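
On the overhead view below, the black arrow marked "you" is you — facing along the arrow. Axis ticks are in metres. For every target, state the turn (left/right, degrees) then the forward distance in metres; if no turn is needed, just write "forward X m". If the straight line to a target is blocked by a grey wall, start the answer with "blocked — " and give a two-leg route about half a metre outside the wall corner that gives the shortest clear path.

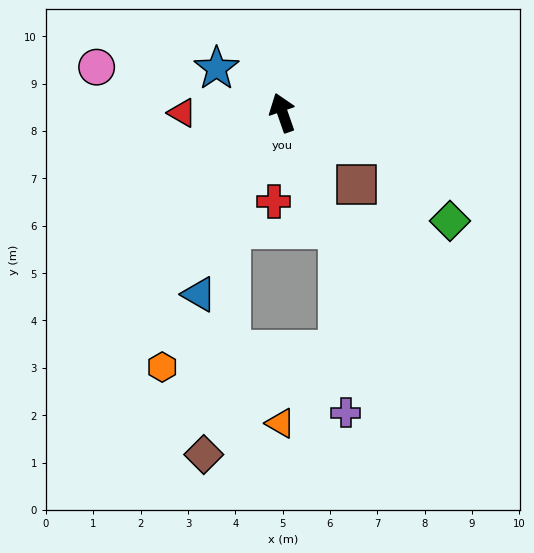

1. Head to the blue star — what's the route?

turn left 37°, forward 1.7 m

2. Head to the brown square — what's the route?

turn right 153°, forward 2.2 m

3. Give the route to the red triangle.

turn left 71°, forward 2.1 m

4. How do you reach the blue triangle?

turn left 136°, forward 4.2 m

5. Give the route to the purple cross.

blocked — turn right 173°, forward 2.7 m, then turn right 24°, forward 3.9 m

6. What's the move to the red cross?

turn left 155°, forward 1.9 m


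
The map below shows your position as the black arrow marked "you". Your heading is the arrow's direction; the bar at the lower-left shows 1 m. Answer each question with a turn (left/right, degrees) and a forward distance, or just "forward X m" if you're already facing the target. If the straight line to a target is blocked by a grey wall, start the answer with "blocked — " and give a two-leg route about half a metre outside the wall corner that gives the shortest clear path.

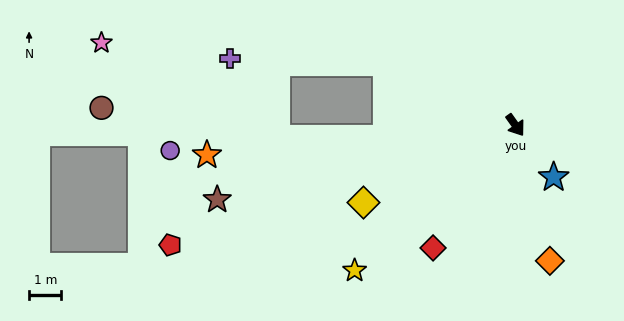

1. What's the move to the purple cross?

blocked — turn right 151°, forward 4.4 m, then turn left 24°, forward 4.8 m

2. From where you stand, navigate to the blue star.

forward 2.0 m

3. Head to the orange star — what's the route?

turn right 120°, forward 9.6 m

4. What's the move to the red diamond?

turn right 69°, forward 4.6 m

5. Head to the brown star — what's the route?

turn right 111°, forward 9.5 m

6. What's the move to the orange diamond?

turn right 21°, forward 4.3 m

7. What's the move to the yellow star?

turn right 83°, forward 6.7 m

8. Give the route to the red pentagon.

turn right 106°, forward 11.3 m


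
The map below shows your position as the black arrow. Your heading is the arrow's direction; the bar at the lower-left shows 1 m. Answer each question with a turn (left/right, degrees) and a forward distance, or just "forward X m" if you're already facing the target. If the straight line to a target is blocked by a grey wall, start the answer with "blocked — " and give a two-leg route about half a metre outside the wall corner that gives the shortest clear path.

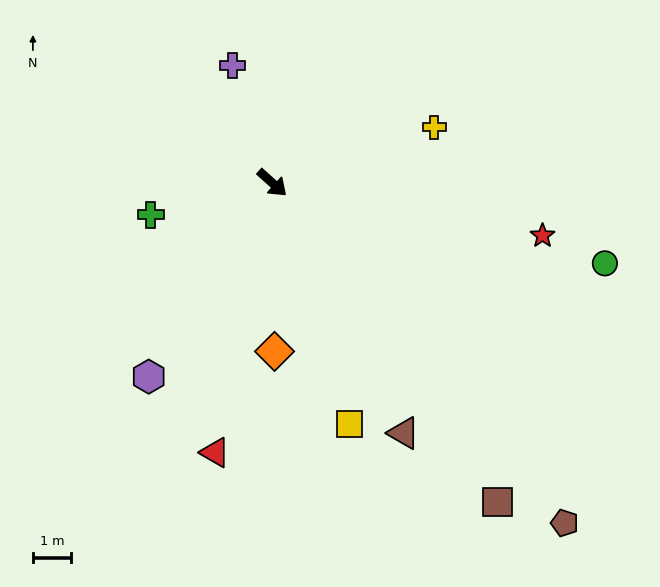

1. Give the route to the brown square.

turn right 13°, forward 10.3 m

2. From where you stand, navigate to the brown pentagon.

turn right 7°, forward 11.9 m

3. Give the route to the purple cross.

turn left 151°, forward 3.3 m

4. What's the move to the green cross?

turn right 123°, forward 3.3 m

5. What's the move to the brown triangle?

turn right 20°, forward 7.5 m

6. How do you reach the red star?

turn left 31°, forward 7.3 m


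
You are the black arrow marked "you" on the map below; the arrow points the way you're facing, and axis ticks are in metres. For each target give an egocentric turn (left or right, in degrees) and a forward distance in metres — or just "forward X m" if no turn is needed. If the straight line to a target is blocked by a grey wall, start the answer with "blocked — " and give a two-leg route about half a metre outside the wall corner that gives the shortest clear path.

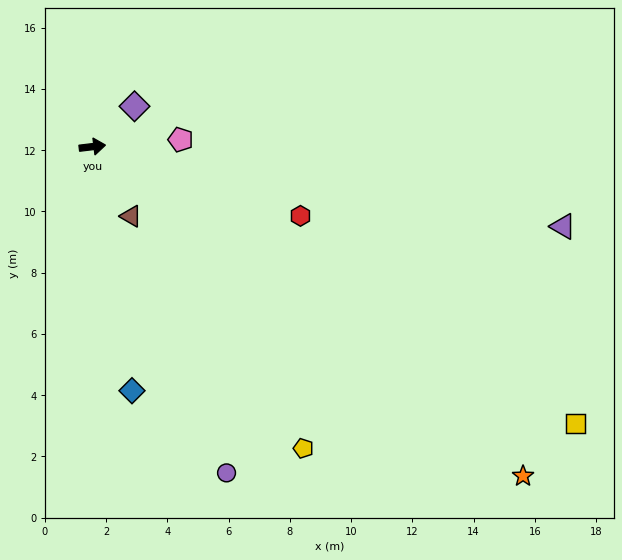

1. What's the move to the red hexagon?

turn right 25°, forward 7.2 m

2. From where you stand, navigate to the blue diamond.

turn right 88°, forward 8.1 m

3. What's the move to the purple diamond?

turn left 37°, forward 1.9 m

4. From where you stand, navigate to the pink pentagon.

turn right 2°, forward 2.9 m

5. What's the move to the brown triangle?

turn right 68°, forward 2.6 m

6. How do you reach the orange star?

turn right 44°, forward 17.7 m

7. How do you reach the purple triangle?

turn right 16°, forward 15.6 m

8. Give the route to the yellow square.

turn right 37°, forward 18.2 m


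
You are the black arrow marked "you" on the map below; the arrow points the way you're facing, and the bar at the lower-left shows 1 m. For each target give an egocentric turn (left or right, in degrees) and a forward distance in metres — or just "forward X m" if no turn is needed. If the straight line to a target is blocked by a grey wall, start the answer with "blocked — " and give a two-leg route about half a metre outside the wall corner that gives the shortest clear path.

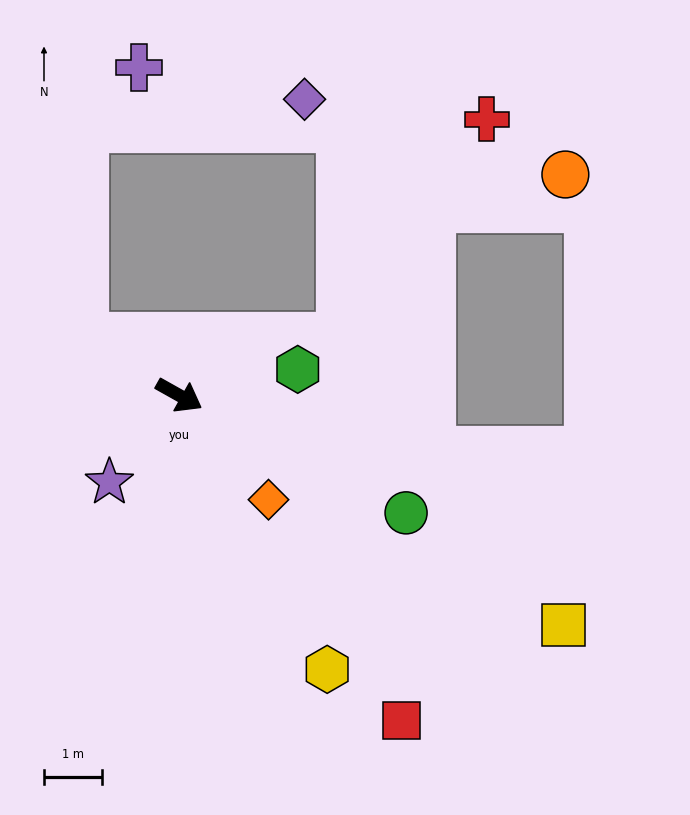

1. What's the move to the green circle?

forward 4.4 m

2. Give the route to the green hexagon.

turn left 42°, forward 2.1 m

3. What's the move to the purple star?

turn right 99°, forward 1.9 m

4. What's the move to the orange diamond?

turn right 20°, forward 2.4 m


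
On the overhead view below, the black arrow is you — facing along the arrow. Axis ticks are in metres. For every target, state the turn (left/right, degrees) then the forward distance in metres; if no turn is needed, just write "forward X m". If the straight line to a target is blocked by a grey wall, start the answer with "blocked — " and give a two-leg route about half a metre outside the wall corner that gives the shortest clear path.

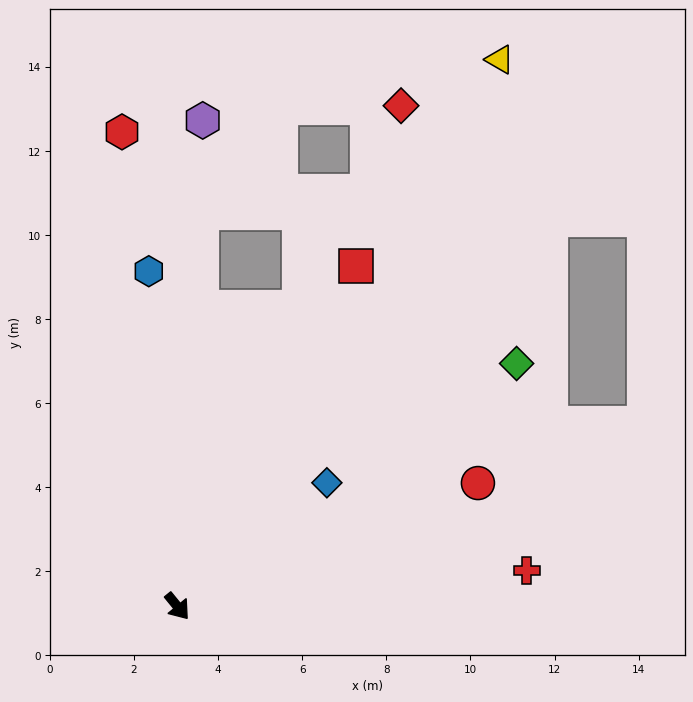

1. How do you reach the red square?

turn left 113°, forward 9.1 m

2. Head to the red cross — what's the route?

turn left 57°, forward 8.4 m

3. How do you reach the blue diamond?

turn left 90°, forward 4.6 m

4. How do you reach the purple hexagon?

turn left 138°, forward 11.6 m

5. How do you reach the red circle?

turn left 73°, forward 7.7 m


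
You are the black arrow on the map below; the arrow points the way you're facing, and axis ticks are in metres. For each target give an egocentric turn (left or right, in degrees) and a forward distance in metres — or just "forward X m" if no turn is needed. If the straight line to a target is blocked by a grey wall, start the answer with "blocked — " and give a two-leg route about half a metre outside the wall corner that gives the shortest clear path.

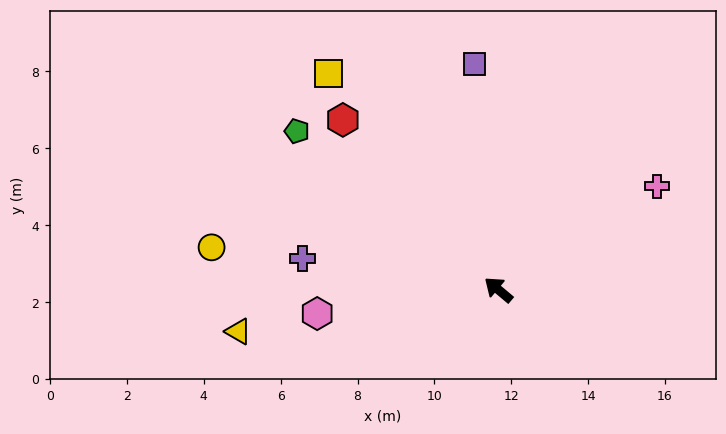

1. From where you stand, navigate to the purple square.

turn right 44°, forward 5.9 m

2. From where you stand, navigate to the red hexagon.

turn right 8°, forward 6.0 m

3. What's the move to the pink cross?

turn right 107°, forward 4.9 m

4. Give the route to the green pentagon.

forward 6.7 m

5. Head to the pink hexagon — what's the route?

turn left 48°, forward 4.8 m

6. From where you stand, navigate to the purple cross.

turn left 31°, forward 5.2 m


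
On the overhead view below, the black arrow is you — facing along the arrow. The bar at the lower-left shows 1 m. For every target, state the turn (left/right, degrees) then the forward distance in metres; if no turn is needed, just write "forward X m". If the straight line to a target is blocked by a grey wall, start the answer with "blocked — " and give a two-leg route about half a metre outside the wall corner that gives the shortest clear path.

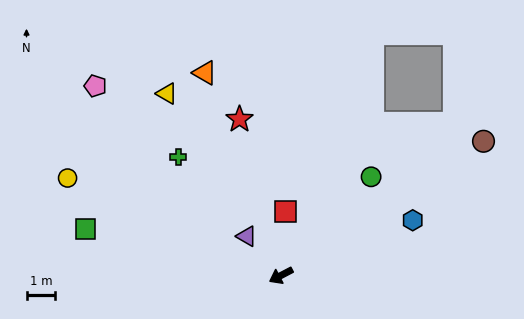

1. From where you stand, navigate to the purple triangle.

turn right 76°, forward 1.8 m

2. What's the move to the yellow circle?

turn right 52°, forward 8.2 m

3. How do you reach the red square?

turn right 122°, forward 2.2 m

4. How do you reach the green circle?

turn right 160°, forward 4.7 m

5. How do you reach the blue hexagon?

turn left 175°, forward 5.0 m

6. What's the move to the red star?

turn right 103°, forward 5.6 m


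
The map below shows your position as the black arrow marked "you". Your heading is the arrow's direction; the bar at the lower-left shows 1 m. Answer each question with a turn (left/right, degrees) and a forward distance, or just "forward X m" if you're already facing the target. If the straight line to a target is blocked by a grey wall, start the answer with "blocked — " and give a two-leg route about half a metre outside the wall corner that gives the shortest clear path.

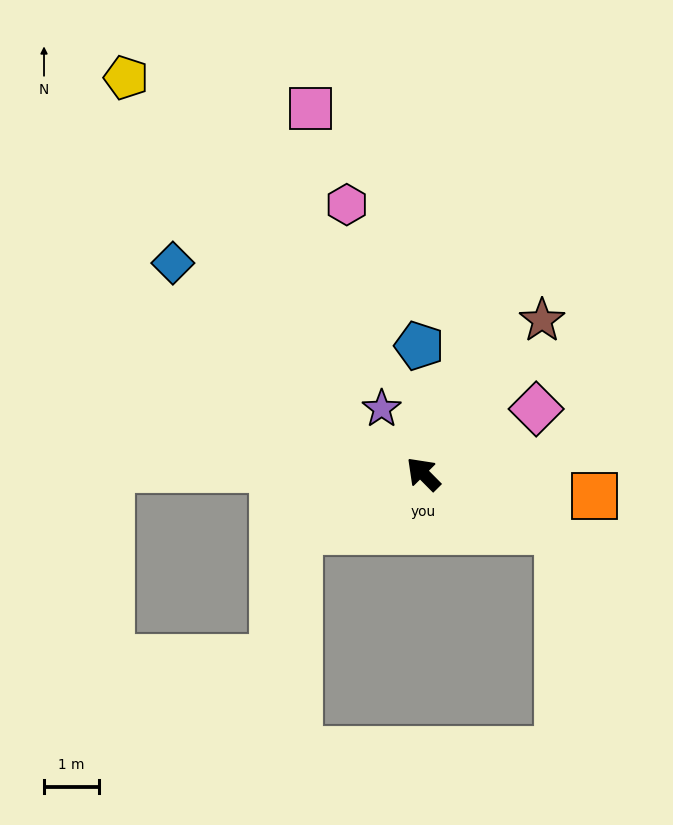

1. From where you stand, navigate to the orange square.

turn right 142°, forward 3.1 m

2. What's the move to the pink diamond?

turn right 105°, forward 2.4 m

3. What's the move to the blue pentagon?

turn right 43°, forward 2.3 m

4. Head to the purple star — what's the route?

turn right 12°, forward 1.4 m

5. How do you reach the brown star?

turn right 83°, forward 3.5 m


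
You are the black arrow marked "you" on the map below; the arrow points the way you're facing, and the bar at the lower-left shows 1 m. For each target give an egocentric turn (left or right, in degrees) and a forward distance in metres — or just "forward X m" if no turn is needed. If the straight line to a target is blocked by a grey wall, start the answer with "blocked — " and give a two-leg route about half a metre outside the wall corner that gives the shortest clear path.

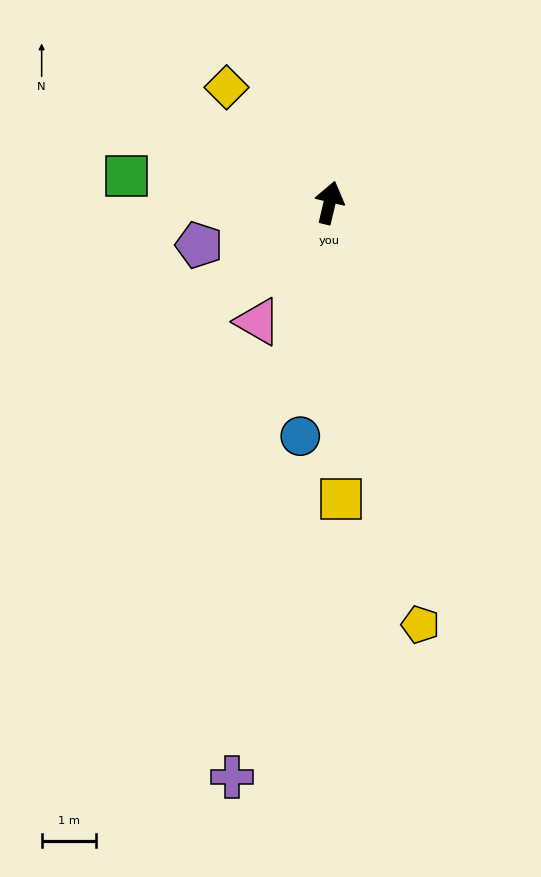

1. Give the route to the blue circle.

turn right 174°, forward 4.3 m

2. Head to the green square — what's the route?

turn left 96°, forward 3.8 m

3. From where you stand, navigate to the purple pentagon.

turn left 121°, forward 2.5 m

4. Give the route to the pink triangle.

turn left 162°, forward 2.6 m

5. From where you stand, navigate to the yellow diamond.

turn left 55°, forward 2.9 m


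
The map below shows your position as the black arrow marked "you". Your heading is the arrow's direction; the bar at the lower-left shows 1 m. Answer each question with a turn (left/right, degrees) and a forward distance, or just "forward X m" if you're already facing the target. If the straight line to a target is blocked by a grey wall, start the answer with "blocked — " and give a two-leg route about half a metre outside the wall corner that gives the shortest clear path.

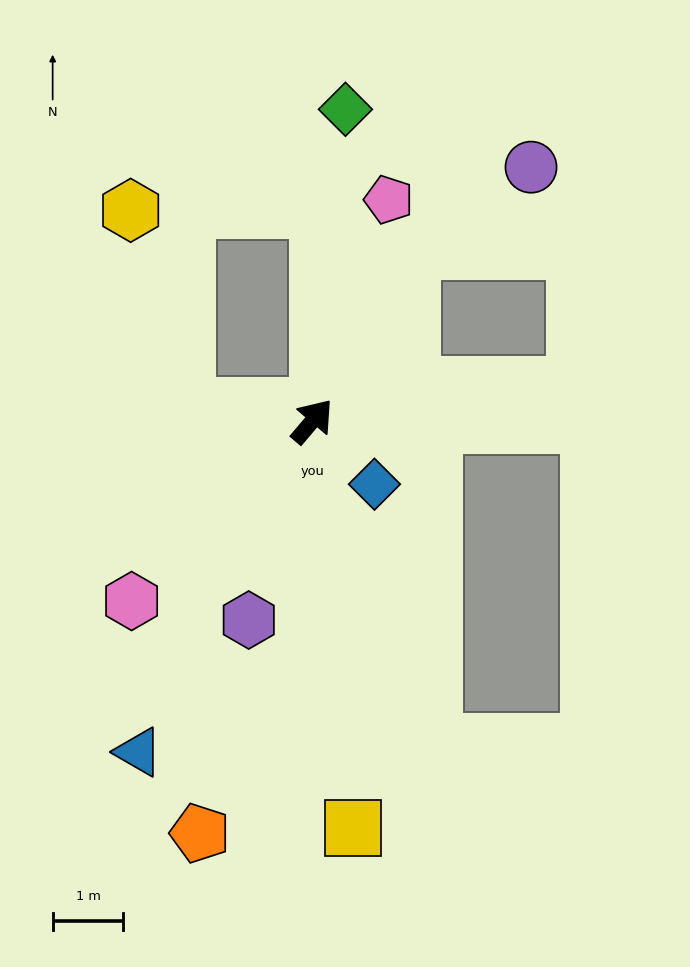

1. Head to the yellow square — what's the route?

turn right 134°, forward 5.8 m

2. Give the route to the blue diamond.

turn right 95°, forward 1.3 m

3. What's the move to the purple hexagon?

turn right 157°, forward 3.0 m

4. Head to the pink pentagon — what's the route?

turn left 21°, forward 3.3 m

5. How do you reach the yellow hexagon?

blocked — turn left 124°, forward 1.8 m, then turn right 68°, forward 2.9 m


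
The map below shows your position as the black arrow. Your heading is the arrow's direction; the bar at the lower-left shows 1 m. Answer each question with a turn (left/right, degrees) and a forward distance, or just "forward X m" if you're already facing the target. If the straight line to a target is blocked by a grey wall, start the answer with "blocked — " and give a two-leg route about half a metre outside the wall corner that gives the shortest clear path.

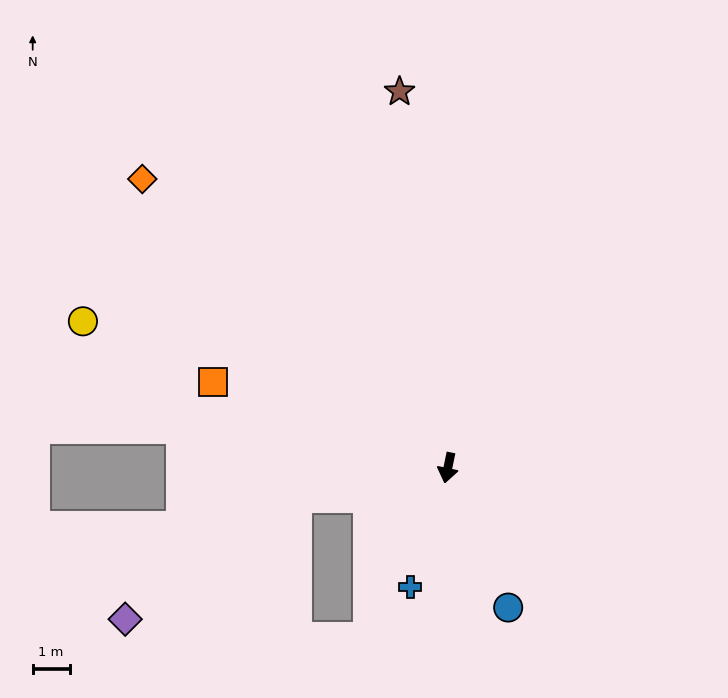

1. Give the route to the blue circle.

turn left 35°, forward 4.1 m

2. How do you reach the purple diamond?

blocked — turn right 67°, forward 4.2 m, then turn left 24°, forward 5.7 m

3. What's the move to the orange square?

turn right 98°, forward 6.8 m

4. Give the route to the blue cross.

turn right 6°, forward 3.4 m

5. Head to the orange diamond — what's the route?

turn right 122°, forward 11.4 m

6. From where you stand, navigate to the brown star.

turn right 161°, forward 10.3 m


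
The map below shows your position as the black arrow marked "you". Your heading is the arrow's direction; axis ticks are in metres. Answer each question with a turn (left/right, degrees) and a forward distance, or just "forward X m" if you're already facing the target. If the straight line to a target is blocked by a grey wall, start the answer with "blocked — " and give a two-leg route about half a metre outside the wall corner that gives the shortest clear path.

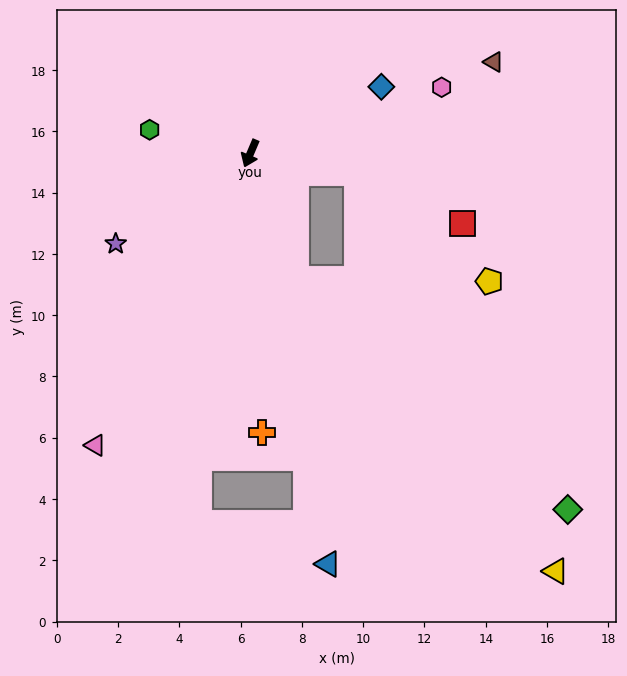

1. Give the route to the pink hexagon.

turn left 132°, forward 6.6 m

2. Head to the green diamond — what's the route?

blocked — turn left 43°, forward 4.4 m, then turn left 30°, forward 11.6 m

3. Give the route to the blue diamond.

turn left 140°, forward 4.8 m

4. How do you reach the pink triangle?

turn right 5°, forward 10.8 m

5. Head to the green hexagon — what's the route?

turn right 80°, forward 3.4 m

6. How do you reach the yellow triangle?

blocked — turn left 43°, forward 4.4 m, then turn left 22°, forward 12.8 m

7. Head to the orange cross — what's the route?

turn left 25°, forward 9.1 m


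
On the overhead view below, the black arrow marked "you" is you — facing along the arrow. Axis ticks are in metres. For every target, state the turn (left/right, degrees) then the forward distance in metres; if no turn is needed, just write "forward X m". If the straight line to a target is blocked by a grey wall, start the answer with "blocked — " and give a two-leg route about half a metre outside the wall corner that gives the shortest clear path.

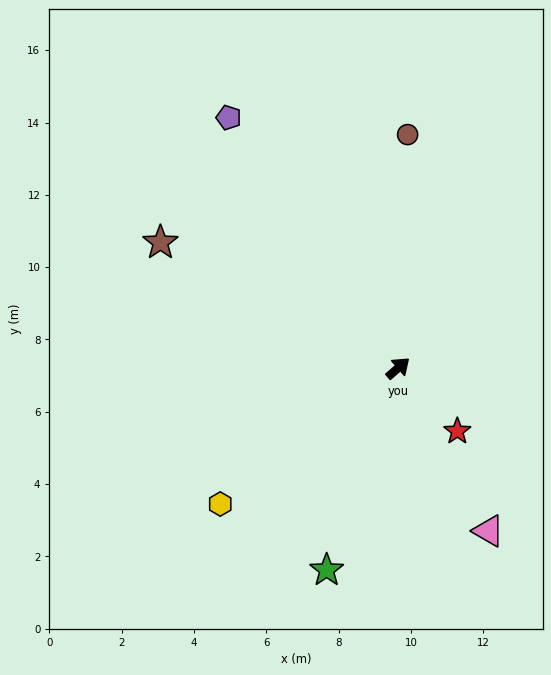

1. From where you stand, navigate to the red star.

turn right 88°, forward 2.4 m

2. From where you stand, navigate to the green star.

turn right 151°, forward 5.9 m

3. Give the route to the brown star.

turn left 111°, forward 7.4 m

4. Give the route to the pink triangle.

turn right 102°, forward 5.2 m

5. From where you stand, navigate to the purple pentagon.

turn left 83°, forward 8.4 m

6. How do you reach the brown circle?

turn left 47°, forward 6.5 m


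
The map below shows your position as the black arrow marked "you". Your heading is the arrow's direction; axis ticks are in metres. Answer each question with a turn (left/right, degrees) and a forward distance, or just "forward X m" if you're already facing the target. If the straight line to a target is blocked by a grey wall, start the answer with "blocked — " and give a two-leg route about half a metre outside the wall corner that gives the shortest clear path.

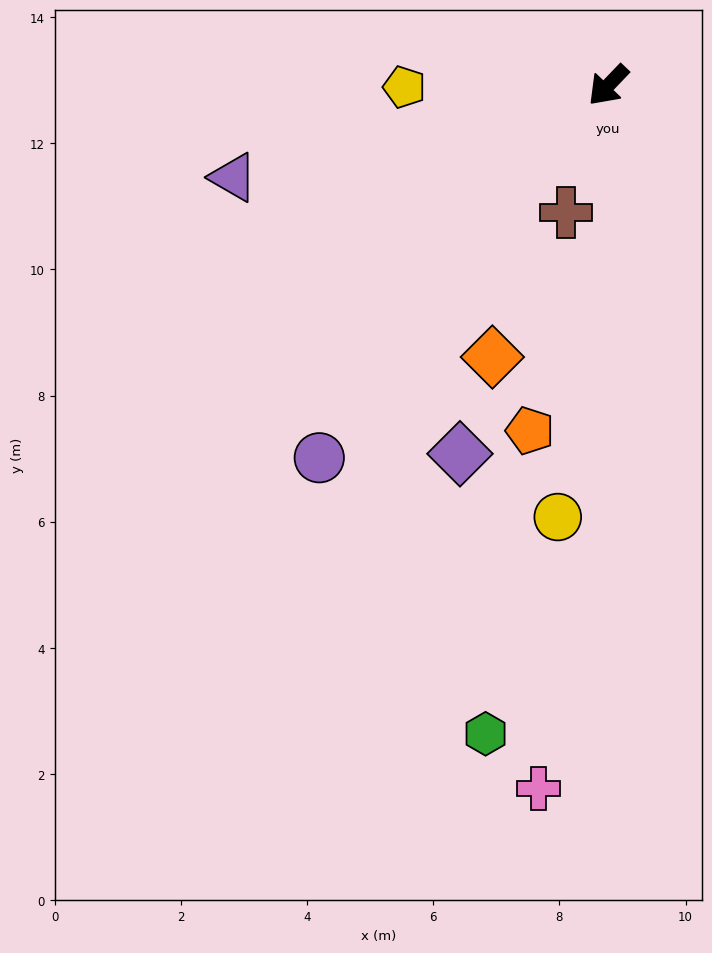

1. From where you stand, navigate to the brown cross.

turn left 25°, forward 2.1 m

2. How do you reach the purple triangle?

turn right 32°, forward 6.1 m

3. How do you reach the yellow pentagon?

turn right 46°, forward 3.2 m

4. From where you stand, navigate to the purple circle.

turn left 6°, forward 7.5 m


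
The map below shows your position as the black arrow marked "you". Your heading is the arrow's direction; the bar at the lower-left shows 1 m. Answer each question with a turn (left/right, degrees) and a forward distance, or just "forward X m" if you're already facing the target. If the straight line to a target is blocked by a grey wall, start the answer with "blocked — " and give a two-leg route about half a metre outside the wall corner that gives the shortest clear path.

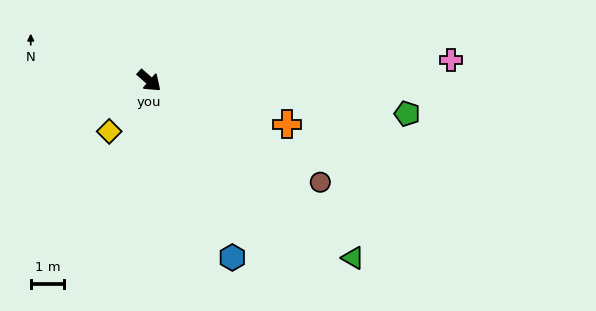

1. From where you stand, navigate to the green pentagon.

turn left 34°, forward 7.8 m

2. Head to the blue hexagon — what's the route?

turn right 24°, forward 5.8 m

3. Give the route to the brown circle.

turn left 10°, forward 5.9 m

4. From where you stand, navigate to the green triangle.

forward 8.1 m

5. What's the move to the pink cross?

turn left 45°, forward 9.0 m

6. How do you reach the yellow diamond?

turn right 87°, forward 1.9 m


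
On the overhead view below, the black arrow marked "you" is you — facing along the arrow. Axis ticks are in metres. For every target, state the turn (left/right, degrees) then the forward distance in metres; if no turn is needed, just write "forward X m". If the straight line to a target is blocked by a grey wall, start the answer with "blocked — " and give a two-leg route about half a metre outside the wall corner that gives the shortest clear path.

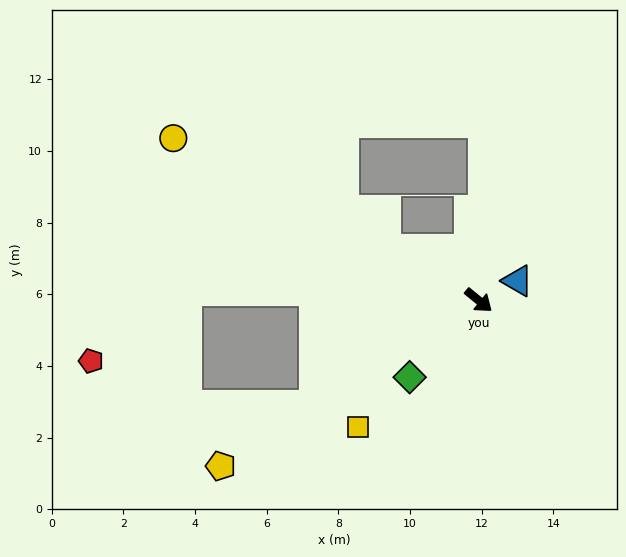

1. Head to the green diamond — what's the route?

turn right 93°, forward 2.9 m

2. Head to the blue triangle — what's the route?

turn left 66°, forward 1.2 m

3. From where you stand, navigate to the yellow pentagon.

turn right 108°, forward 8.6 m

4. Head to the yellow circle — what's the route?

turn right 169°, forward 9.6 m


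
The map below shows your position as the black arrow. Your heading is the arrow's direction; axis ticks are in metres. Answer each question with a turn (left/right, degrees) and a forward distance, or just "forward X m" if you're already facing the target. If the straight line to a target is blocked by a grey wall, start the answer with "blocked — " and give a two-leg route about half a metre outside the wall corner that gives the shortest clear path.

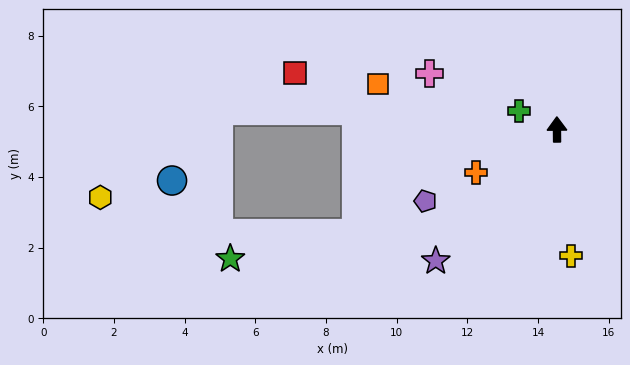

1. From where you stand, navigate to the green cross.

turn left 63°, forward 1.2 m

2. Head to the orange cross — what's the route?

turn left 117°, forward 2.6 m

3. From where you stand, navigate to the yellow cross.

turn right 174°, forward 3.6 m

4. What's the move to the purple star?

turn left 137°, forward 5.1 m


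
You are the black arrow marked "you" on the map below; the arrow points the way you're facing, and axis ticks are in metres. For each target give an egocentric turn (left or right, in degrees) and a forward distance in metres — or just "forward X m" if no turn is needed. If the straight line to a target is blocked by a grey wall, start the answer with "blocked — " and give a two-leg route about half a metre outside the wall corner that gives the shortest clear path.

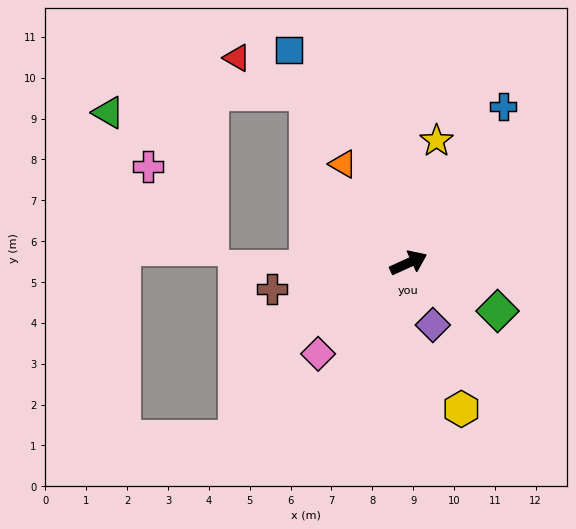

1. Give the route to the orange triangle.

turn left 99°, forward 2.9 m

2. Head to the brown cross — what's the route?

turn left 166°, forward 3.4 m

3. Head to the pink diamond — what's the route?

turn right 159°, forward 3.1 m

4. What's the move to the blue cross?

turn left 34°, forward 4.5 m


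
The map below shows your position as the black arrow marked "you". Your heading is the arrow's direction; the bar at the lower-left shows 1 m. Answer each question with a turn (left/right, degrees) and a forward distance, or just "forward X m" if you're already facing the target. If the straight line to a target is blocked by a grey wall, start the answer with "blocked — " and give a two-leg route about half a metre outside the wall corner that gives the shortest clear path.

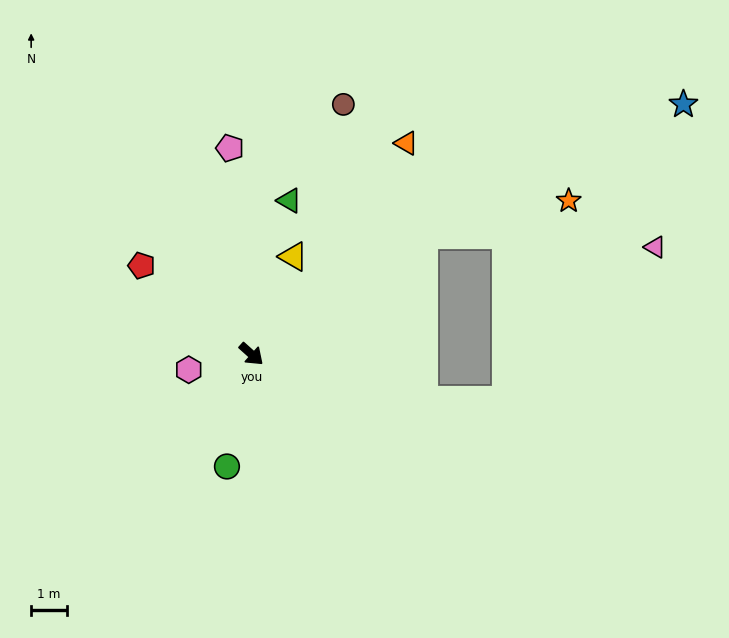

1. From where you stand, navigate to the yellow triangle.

turn left 109°, forward 3.0 m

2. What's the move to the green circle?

turn right 60°, forward 3.2 m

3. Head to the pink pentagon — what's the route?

turn left 138°, forward 5.8 m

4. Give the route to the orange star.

blocked — turn left 77°, forward 5.9 m, then turn right 22°, forward 4.2 m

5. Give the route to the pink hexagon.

turn right 124°, forward 1.8 m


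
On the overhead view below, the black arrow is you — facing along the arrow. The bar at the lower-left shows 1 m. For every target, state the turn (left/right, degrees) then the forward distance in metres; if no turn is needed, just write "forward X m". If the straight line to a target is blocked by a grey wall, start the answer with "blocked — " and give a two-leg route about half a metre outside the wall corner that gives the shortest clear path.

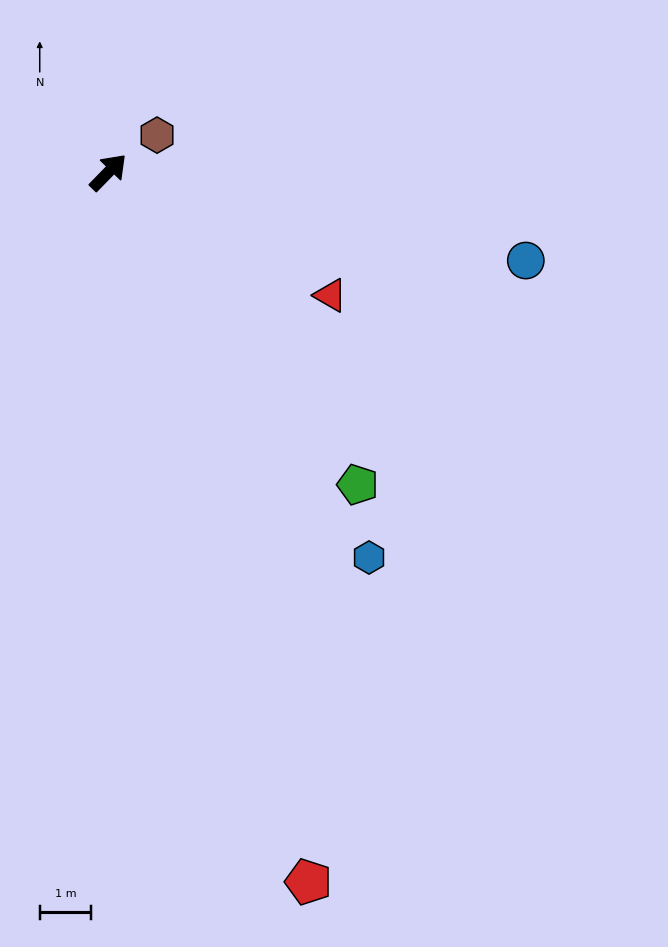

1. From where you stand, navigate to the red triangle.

turn right 75°, forward 5.0 m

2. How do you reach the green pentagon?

turn right 97°, forward 7.8 m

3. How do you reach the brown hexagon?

turn right 8°, forward 1.2 m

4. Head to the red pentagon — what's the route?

turn right 120°, forward 14.4 m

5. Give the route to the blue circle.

turn right 58°, forward 8.3 m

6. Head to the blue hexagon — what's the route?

turn right 102°, forward 9.1 m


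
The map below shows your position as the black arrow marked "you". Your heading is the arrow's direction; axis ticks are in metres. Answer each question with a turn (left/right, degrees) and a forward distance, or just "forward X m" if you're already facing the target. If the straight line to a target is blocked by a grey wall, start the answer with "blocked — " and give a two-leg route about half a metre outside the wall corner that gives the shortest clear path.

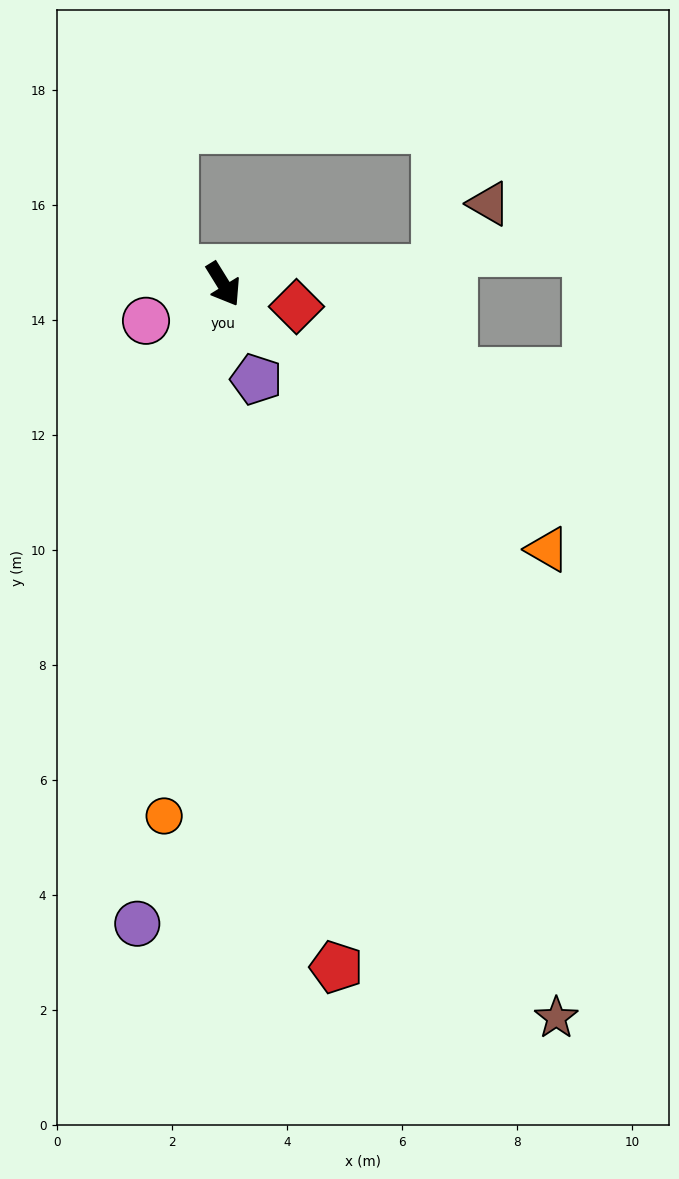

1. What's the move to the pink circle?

turn right 96°, forward 1.5 m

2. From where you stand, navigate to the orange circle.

turn right 38°, forward 9.3 m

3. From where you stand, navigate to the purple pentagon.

turn right 13°, forward 1.8 m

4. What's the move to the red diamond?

turn left 41°, forward 1.3 m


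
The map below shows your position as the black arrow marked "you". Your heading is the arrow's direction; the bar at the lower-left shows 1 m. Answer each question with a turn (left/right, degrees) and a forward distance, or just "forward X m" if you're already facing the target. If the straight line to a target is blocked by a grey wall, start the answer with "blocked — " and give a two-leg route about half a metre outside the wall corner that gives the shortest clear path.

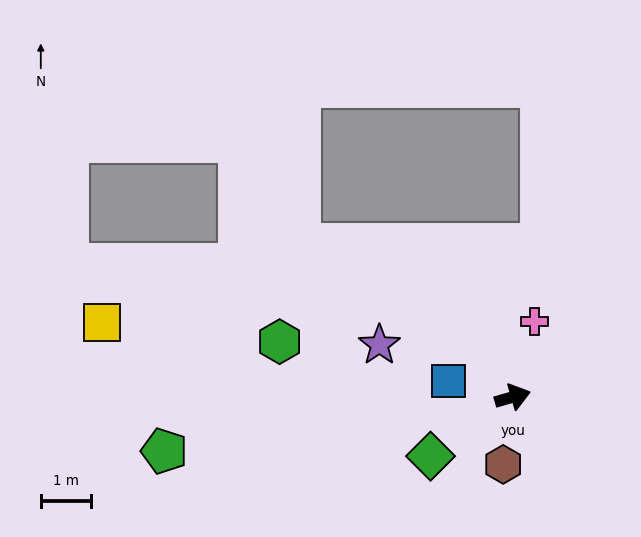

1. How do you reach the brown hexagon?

turn right 114°, forward 1.4 m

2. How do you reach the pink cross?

turn left 58°, forward 1.6 m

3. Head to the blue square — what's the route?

turn left 150°, forward 1.3 m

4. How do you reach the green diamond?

turn right 160°, forward 2.0 m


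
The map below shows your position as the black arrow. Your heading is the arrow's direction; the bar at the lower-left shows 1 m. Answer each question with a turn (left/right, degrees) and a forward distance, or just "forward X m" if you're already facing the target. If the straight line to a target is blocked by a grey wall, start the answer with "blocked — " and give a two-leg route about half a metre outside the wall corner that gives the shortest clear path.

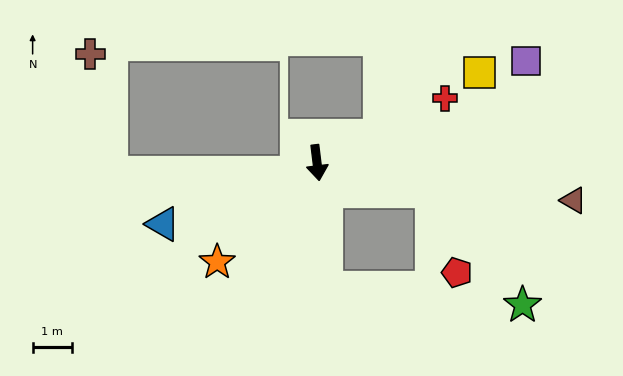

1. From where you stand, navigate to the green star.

blocked — turn left 69°, forward 3.0 m, then turn right 37°, forward 3.7 m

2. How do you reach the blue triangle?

turn right 75°, forward 4.2 m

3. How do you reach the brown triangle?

turn left 75°, forward 6.6 m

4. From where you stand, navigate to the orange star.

turn right 52°, forward 3.6 m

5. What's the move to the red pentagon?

blocked — turn left 69°, forward 3.0 m, then turn right 59°, forward 2.2 m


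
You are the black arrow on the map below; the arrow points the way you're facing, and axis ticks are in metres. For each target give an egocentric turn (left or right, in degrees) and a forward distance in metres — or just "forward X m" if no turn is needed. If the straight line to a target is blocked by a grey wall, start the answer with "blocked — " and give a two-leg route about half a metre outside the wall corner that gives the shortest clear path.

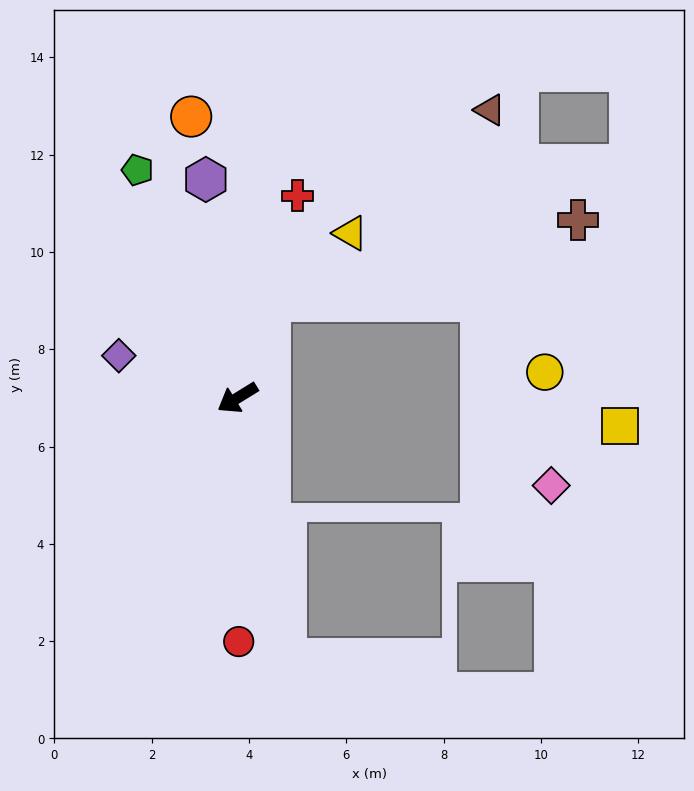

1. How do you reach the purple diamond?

turn right 51°, forward 2.6 m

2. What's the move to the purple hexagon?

turn right 113°, forward 4.5 m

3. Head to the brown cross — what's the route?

blocked — turn right 140°, forward 2.1 m, then turn right 57°, forward 6.5 m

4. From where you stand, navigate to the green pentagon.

turn right 98°, forward 5.1 m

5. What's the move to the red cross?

turn right 138°, forward 4.3 m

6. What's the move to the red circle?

turn left 59°, forward 5.0 m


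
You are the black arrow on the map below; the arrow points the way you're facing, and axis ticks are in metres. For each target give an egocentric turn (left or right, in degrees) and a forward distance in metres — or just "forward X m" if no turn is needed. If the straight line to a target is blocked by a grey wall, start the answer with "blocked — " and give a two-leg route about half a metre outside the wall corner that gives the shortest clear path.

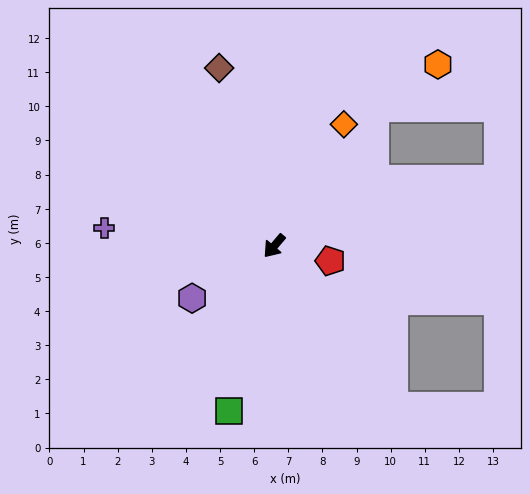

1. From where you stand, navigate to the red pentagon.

turn left 116°, forward 1.7 m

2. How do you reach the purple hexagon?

turn right 17°, forward 2.9 m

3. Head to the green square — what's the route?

turn left 25°, forward 5.0 m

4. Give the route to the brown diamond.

turn right 122°, forward 5.5 m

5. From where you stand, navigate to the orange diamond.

turn right 169°, forward 4.1 m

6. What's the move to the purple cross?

turn right 56°, forward 5.0 m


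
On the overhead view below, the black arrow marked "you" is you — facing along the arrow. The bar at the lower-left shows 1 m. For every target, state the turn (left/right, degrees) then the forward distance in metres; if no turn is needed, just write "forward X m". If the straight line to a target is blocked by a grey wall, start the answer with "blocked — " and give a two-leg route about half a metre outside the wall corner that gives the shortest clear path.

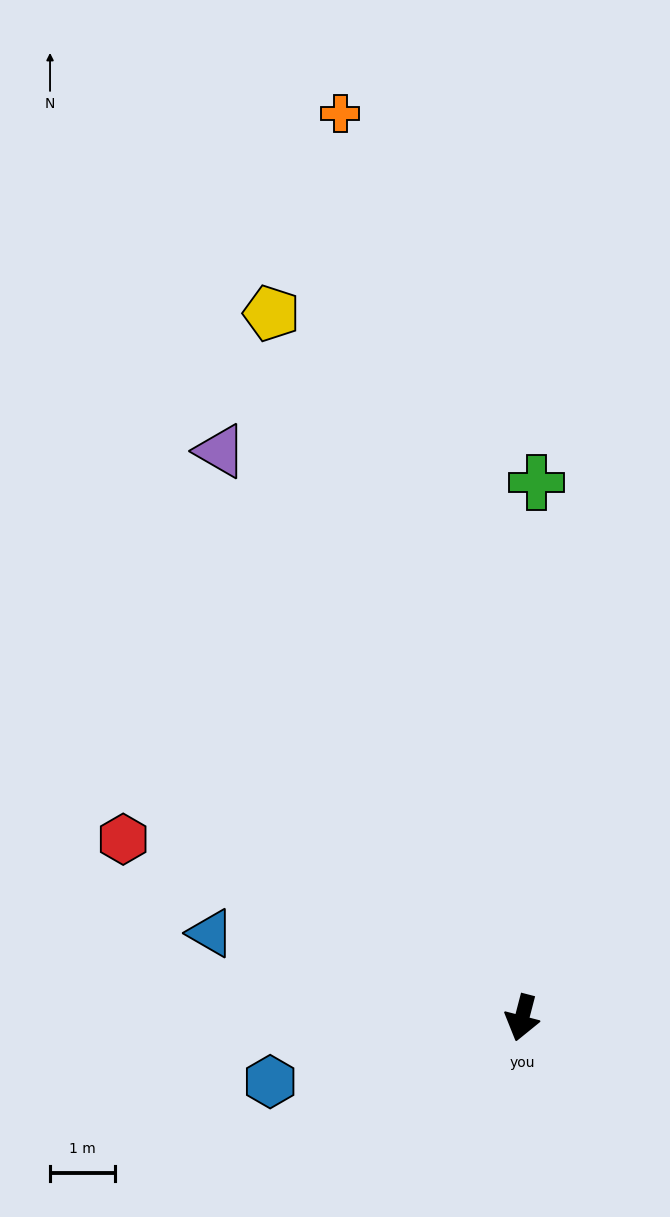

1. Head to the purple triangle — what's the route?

turn right 137°, forward 9.9 m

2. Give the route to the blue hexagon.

turn right 61°, forward 4.0 m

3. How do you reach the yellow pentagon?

turn right 146°, forward 11.5 m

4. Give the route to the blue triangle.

turn right 91°, forward 5.0 m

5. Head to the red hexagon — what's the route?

turn right 100°, forward 6.7 m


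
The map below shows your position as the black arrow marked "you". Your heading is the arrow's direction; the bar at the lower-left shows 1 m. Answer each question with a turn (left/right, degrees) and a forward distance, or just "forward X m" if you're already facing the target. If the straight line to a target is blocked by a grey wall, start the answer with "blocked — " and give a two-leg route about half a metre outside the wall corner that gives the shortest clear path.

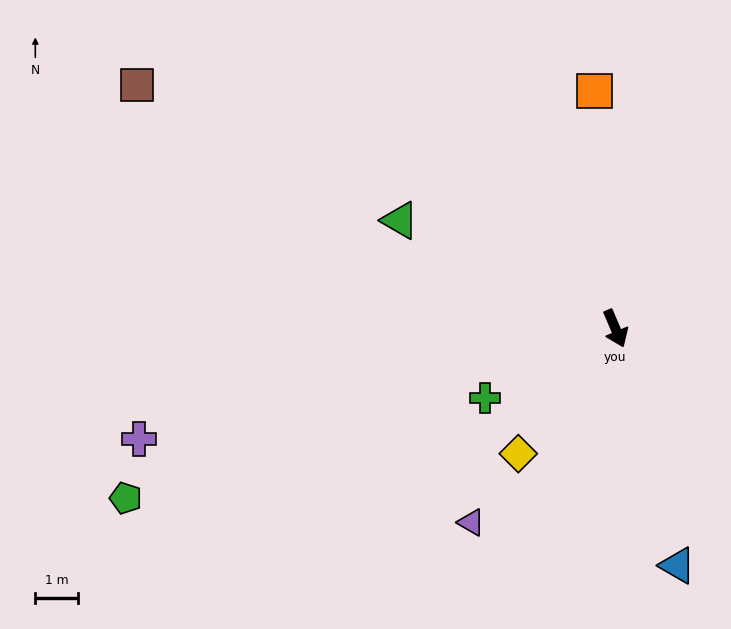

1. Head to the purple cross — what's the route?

turn right 100°, forward 11.5 m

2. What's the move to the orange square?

turn left 162°, forward 5.6 m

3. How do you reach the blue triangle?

turn right 8°, forward 5.8 m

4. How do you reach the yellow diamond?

turn right 61°, forward 3.7 m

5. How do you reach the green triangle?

turn right 140°, forward 5.7 m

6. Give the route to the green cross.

turn right 85°, forward 3.5 m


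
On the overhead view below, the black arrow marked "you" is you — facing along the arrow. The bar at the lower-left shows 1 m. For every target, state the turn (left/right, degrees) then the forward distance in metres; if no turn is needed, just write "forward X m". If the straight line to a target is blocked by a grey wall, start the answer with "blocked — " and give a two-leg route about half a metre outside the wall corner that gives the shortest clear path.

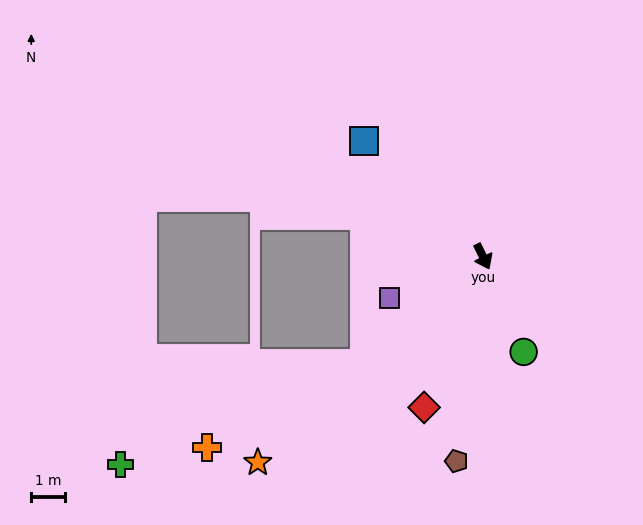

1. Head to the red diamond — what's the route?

turn right 47°, forward 4.8 m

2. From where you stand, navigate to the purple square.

turn right 92°, forward 3.0 m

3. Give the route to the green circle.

turn right 3°, forward 3.1 m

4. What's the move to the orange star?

turn right 74°, forward 9.0 m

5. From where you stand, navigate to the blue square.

turn right 160°, forward 4.9 m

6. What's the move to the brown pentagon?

turn right 34°, forward 6.1 m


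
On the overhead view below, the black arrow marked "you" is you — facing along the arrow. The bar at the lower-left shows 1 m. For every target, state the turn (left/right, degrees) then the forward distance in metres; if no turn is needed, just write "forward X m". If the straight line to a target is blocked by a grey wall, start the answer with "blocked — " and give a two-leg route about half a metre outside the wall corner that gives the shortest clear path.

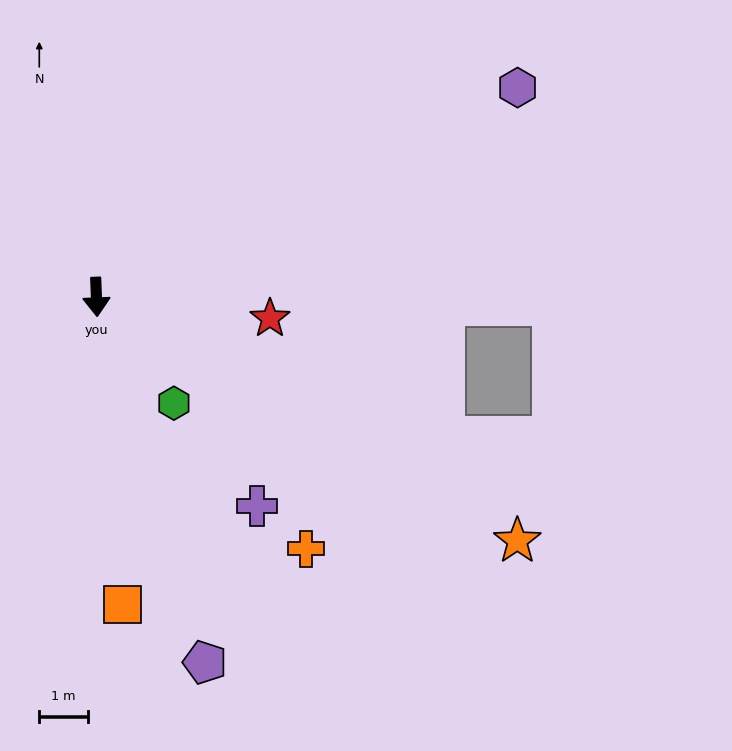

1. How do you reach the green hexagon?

turn left 34°, forward 2.7 m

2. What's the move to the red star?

turn left 81°, forward 3.6 m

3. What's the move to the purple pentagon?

turn left 14°, forward 7.9 m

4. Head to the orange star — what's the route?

turn left 58°, forward 10.0 m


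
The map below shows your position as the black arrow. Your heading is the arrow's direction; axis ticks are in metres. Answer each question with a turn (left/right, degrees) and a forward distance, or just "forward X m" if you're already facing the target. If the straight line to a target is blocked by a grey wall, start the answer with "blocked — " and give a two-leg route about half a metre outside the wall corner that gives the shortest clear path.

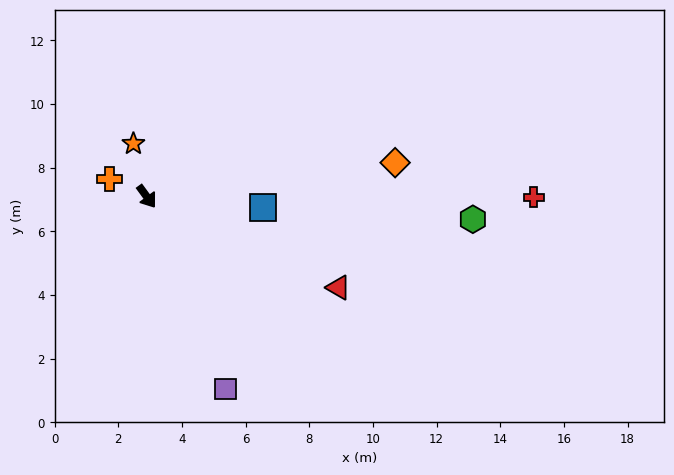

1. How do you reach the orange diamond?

turn left 62°, forward 7.9 m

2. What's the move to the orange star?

turn left 158°, forward 1.7 m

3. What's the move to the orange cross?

turn right 151°, forward 1.3 m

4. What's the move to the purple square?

turn right 14°, forward 6.5 m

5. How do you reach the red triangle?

turn left 28°, forward 6.7 m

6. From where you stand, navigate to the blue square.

turn left 48°, forward 3.7 m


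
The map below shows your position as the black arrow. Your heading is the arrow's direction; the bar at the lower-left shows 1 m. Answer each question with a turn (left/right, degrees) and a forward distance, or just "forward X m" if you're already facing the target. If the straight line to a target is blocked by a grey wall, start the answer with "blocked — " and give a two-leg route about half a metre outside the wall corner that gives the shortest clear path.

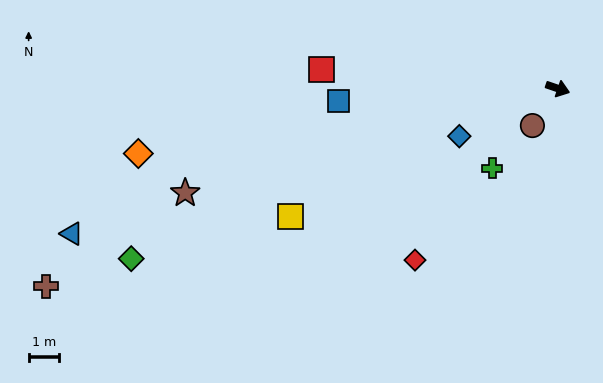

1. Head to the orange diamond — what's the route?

turn right 152°, forward 13.8 m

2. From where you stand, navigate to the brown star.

turn right 145°, forward 12.6 m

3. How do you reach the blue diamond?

turn right 135°, forward 3.5 m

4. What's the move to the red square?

turn right 166°, forward 7.7 m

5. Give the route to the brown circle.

turn right 105°, forward 1.5 m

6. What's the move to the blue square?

turn right 158°, forward 7.1 m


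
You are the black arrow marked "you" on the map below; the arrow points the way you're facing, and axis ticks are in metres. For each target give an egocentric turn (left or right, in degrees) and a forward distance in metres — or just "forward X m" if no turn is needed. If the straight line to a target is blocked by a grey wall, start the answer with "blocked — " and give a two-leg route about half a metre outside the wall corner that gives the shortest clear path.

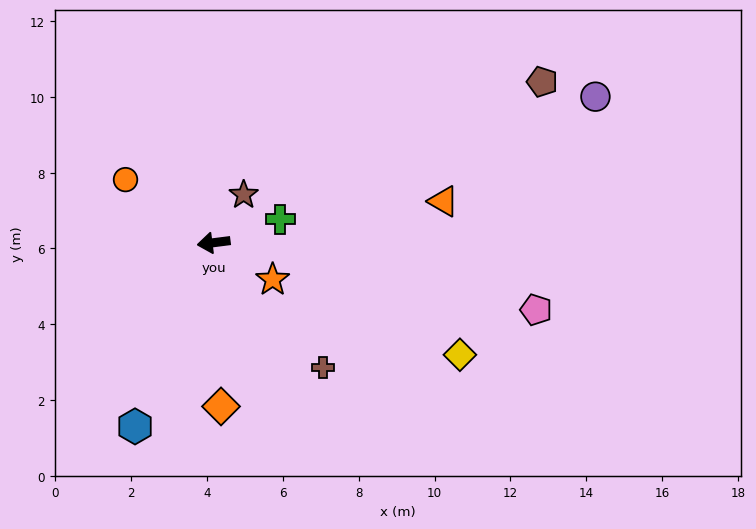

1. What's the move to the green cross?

turn right 168°, forward 1.9 m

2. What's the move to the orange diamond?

turn left 85°, forward 4.3 m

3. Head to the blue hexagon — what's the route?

turn left 60°, forward 5.3 m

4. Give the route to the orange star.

turn left 141°, forward 1.8 m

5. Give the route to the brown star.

turn right 129°, forward 1.5 m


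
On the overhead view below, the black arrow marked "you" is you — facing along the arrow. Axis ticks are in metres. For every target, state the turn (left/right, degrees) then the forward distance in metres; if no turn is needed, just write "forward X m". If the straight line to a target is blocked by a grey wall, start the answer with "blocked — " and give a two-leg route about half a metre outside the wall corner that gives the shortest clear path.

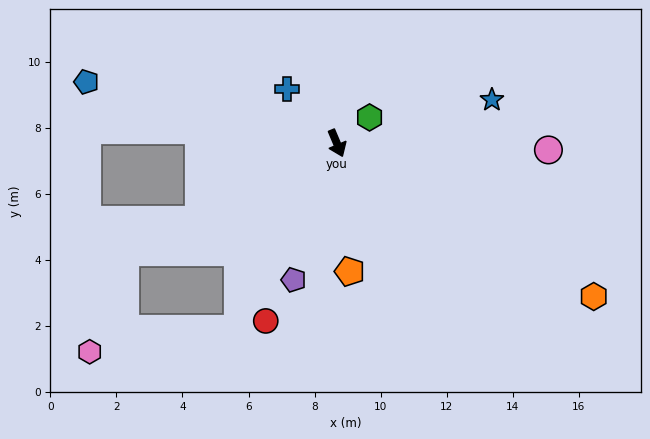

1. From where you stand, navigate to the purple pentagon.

turn right 40°, forward 4.3 m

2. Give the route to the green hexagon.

turn left 105°, forward 1.3 m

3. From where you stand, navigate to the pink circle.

turn left 65°, forward 6.4 m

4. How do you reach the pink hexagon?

blocked — turn right 51°, forward 6.4 m, then turn right 53°, forward 4.6 m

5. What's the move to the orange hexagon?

turn left 36°, forward 9.1 m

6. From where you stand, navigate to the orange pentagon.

turn right 17°, forward 3.9 m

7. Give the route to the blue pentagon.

turn right 127°, forward 7.8 m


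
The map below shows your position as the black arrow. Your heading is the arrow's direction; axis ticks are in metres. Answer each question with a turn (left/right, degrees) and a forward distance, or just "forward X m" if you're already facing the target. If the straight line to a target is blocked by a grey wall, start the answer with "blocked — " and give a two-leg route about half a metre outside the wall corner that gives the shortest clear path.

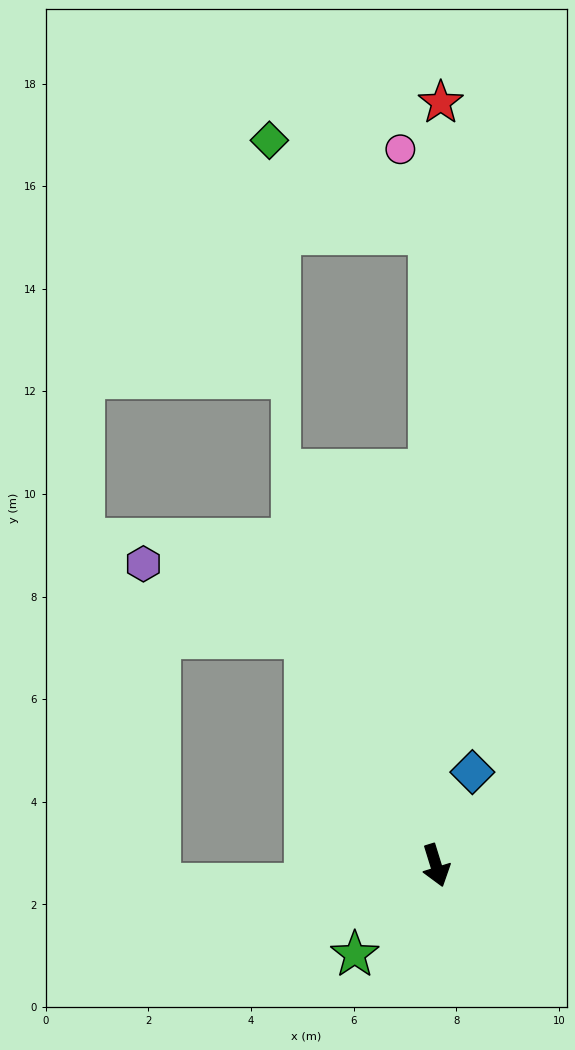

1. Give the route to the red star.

turn left 162°, forward 14.9 m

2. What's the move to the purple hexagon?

blocked — turn right 168°, forward 5.1 m, then turn left 37°, forward 3.5 m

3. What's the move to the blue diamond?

turn left 142°, forward 2.0 m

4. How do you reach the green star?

turn right 60°, forward 2.3 m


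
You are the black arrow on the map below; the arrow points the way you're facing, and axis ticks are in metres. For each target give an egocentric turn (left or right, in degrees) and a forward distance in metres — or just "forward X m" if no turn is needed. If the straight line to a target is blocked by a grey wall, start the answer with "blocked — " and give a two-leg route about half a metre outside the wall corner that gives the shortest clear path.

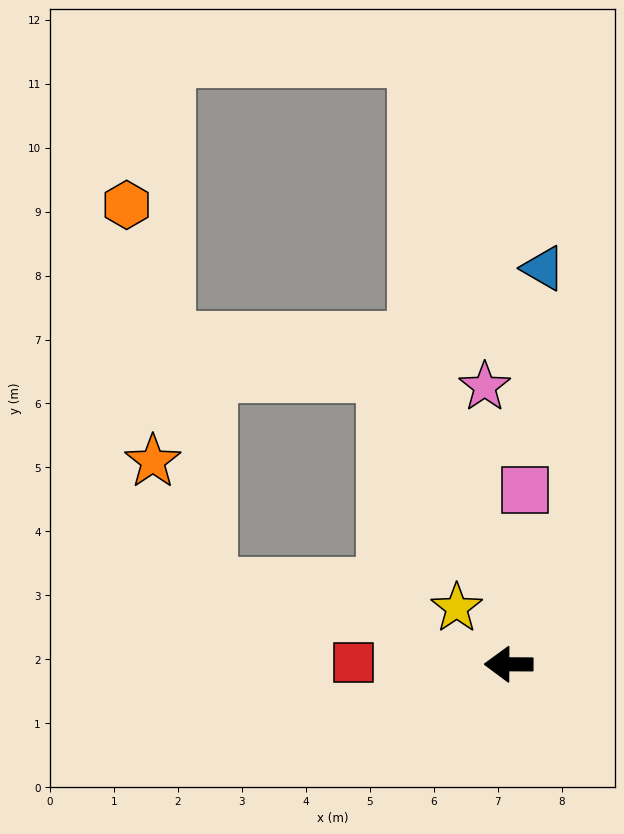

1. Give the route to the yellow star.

turn right 47°, forward 1.2 m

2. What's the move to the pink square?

turn right 95°, forward 2.7 m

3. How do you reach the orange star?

blocked — turn right 15°, forward 4.8 m, then turn right 50°, forward 2.1 m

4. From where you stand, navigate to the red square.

forward 2.4 m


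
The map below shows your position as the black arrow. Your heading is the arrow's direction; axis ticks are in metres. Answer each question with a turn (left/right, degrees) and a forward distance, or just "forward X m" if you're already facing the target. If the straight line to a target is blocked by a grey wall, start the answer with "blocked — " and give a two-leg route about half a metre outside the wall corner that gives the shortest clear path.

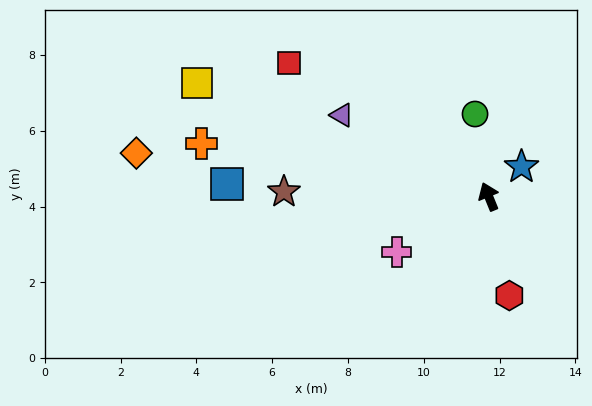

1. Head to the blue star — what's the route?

turn right 70°, forward 1.2 m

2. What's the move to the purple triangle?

turn left 39°, forward 4.4 m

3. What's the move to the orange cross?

turn left 57°, forward 7.7 m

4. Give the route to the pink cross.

turn left 99°, forward 2.8 m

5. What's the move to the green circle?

turn right 13°, forward 2.2 m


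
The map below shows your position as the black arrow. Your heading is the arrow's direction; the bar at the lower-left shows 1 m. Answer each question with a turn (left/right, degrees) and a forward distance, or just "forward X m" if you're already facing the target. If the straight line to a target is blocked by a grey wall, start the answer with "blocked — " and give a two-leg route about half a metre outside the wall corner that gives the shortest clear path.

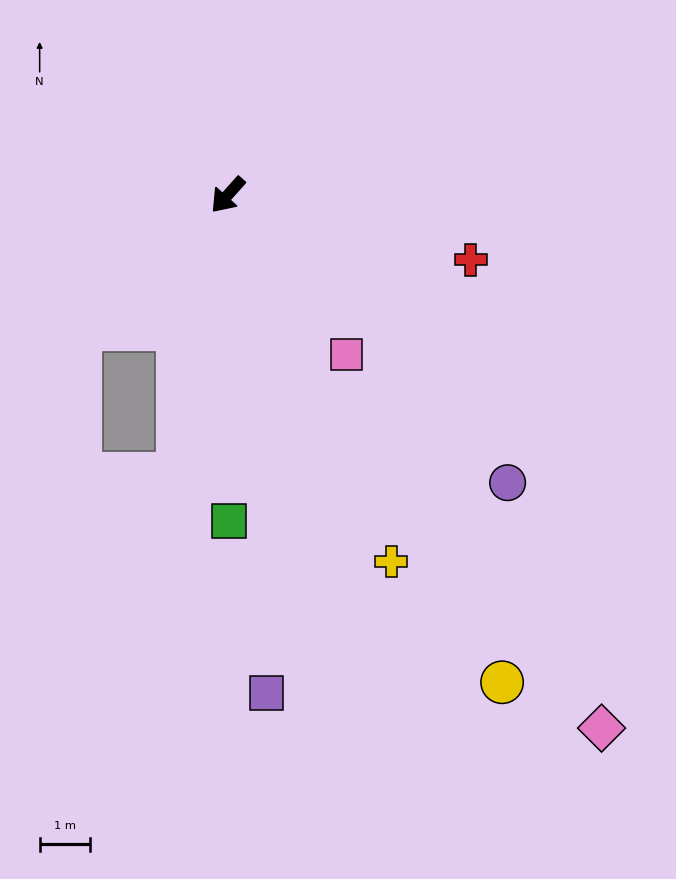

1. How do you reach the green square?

turn left 42°, forward 6.4 m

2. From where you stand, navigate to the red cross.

turn left 117°, forward 5.0 m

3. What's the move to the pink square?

turn left 78°, forward 3.9 m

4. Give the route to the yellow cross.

turn left 66°, forward 7.9 m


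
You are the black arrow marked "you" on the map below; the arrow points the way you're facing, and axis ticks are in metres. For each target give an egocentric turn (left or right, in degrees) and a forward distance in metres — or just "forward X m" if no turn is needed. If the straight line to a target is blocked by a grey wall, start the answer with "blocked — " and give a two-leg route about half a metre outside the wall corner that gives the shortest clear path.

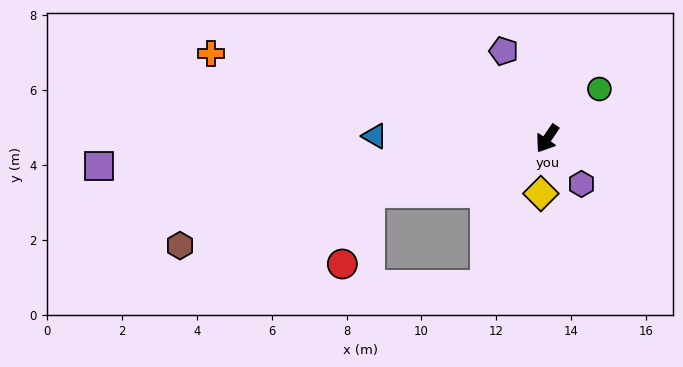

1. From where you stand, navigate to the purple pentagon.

turn right 119°, forward 2.6 m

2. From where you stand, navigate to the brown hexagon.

turn right 40°, forward 10.2 m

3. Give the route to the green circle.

turn left 168°, forward 1.9 m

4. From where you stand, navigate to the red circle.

blocked — turn right 39°, forward 5.0 m, then turn left 53°, forward 2.1 m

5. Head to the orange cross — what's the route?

turn right 70°, forward 9.3 m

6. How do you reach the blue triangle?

turn right 57°, forward 4.6 m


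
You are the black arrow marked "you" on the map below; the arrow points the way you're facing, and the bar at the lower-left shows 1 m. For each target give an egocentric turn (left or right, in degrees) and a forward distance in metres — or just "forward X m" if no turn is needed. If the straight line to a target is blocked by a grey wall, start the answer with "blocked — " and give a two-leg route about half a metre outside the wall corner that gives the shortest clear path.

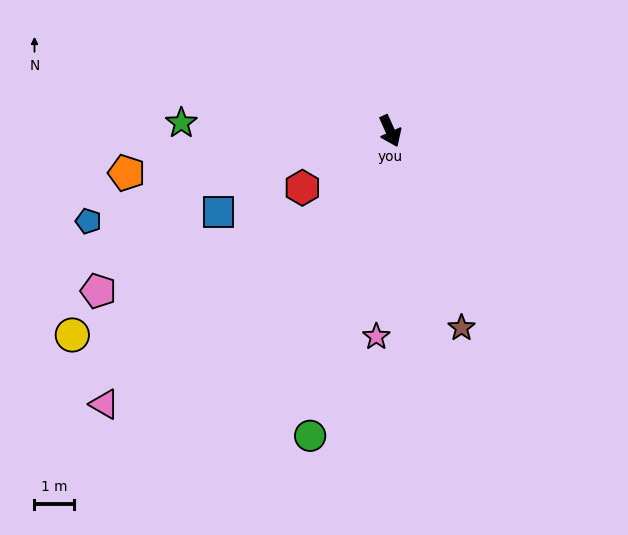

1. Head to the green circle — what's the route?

turn right 39°, forward 8.0 m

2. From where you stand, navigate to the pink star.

turn right 28°, forward 5.3 m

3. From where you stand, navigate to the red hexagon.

turn right 81°, forward 2.7 m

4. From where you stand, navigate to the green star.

turn right 116°, forward 5.3 m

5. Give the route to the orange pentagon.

turn right 105°, forward 6.8 m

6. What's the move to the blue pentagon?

turn right 98°, forward 8.0 m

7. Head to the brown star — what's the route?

turn right 4°, forward 5.3 m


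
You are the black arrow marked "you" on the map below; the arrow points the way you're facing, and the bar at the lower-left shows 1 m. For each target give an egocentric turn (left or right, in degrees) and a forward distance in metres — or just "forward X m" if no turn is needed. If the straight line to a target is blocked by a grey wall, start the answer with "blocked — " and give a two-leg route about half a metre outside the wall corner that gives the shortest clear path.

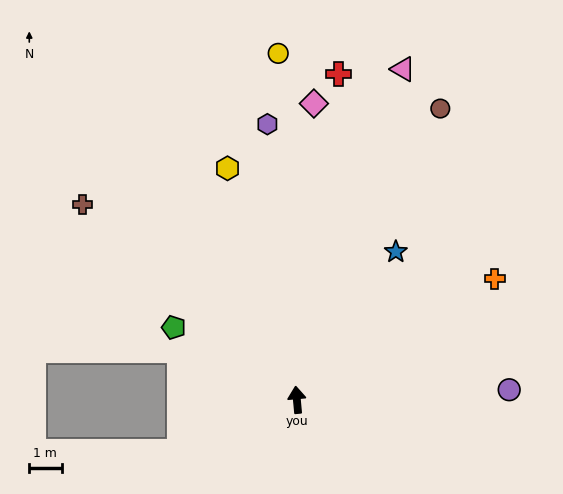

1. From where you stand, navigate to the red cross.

turn right 13°, forward 10.2 m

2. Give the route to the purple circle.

turn right 93°, forward 6.6 m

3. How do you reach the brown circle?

turn right 31°, forward 10.1 m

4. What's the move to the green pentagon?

turn left 54°, forward 4.4 m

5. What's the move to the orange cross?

turn right 64°, forward 7.2 m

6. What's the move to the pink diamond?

turn right 9°, forward 9.2 m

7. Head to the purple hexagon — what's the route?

forward 8.6 m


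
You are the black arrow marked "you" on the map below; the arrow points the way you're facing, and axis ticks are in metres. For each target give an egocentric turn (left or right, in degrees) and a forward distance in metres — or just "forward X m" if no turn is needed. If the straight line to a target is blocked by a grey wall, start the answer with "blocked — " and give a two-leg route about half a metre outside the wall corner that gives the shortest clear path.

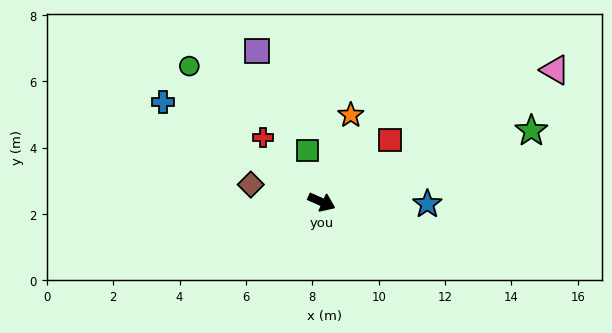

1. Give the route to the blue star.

turn left 23°, forward 3.2 m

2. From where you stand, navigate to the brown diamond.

turn right 170°, forward 2.2 m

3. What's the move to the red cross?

turn left 156°, forward 2.6 m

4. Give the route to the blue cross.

turn left 172°, forward 5.6 m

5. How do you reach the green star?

turn left 43°, forward 6.7 m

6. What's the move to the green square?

turn left 129°, forward 1.6 m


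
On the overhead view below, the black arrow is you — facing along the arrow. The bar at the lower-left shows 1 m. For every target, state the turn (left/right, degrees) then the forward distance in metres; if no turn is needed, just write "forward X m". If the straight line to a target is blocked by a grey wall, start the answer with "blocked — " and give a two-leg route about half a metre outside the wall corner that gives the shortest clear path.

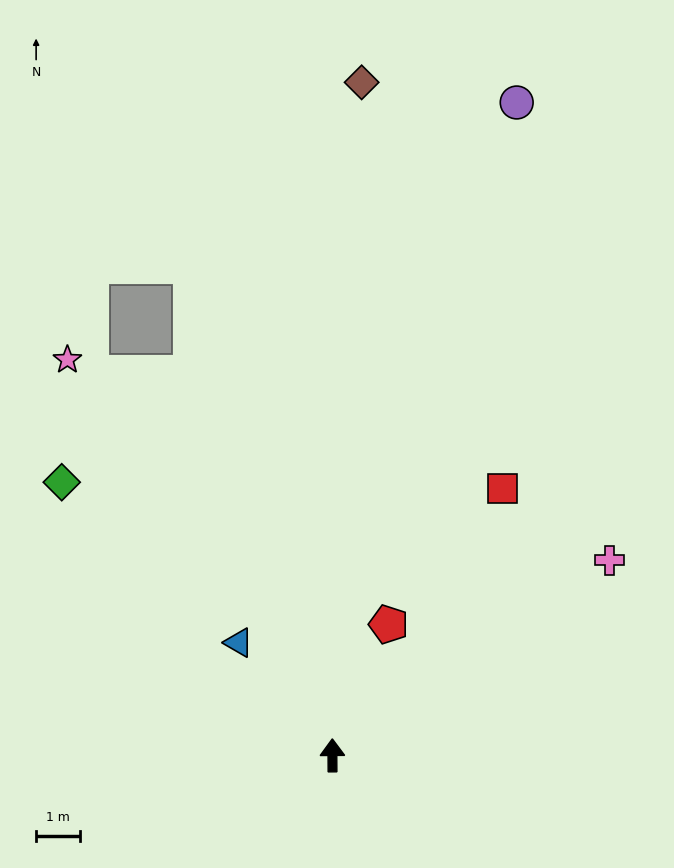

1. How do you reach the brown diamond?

turn right 3°, forward 15.4 m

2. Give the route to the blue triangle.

turn left 39°, forward 3.4 m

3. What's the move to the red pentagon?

turn right 24°, forward 3.3 m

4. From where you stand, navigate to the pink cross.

turn right 55°, forward 7.7 m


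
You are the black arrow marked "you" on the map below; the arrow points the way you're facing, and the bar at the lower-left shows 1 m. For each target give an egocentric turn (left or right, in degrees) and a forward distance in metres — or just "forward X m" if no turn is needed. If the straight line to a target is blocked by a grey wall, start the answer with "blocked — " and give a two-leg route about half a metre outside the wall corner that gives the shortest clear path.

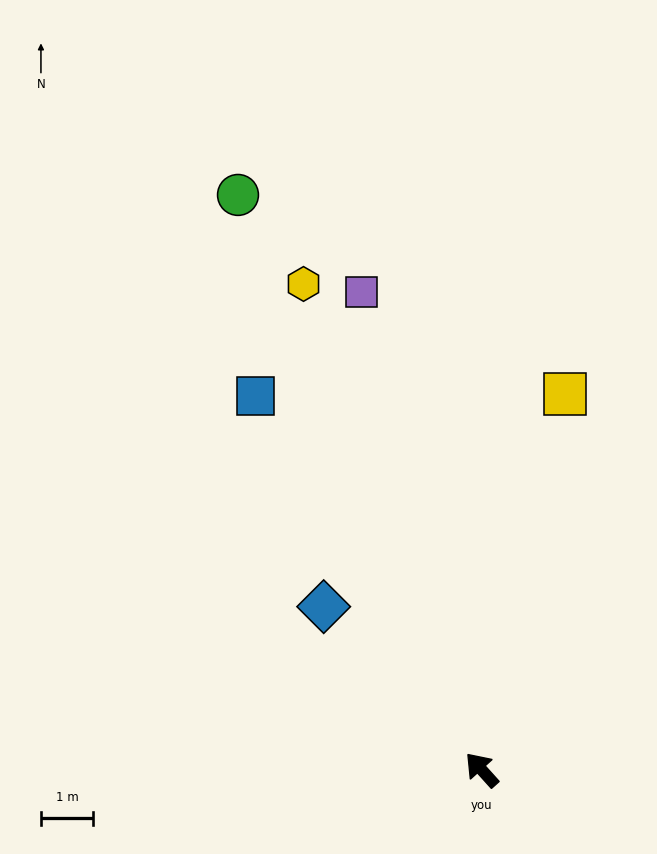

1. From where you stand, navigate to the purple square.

turn right 28°, forward 9.4 m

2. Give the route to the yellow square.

turn right 55°, forward 7.3 m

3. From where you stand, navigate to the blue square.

turn right 11°, forward 8.3 m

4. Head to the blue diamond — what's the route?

turn left 2°, forward 4.3 m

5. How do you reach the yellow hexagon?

turn right 22°, forward 9.8 m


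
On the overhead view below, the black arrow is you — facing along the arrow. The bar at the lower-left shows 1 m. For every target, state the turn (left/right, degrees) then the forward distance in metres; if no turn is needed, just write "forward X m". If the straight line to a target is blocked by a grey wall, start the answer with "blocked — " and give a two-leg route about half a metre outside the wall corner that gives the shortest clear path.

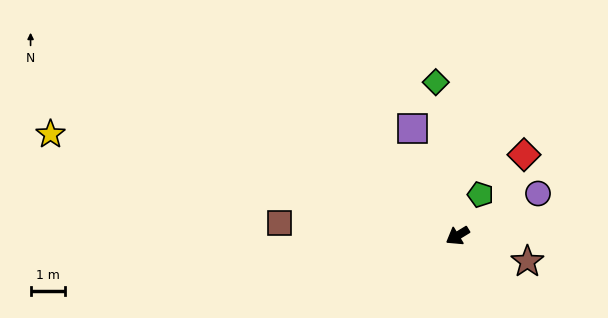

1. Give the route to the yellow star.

turn right 45°, forward 12.2 m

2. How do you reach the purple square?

turn right 98°, forward 3.4 m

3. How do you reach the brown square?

turn right 35°, forward 5.2 m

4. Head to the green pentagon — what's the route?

turn right 150°, forward 1.4 m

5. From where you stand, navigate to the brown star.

turn left 128°, forward 2.2 m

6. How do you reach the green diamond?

turn right 113°, forward 4.5 m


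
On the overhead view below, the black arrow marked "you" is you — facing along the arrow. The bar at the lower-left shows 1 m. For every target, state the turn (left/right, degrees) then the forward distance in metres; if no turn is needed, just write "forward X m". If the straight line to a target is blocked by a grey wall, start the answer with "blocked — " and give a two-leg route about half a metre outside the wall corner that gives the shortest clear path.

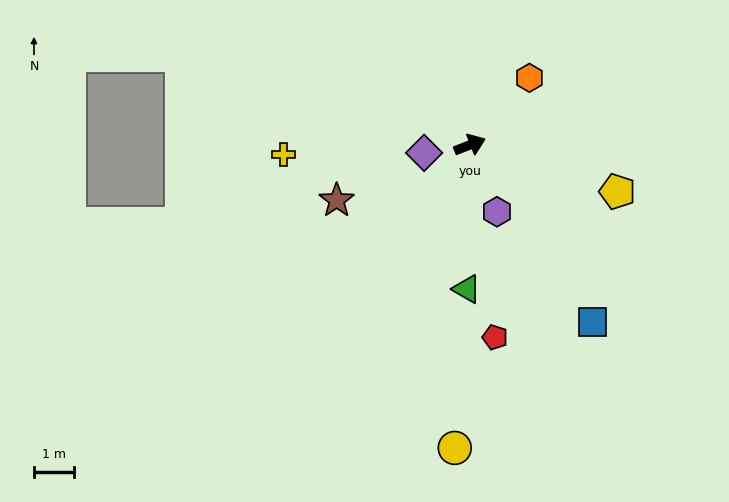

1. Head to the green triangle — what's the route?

turn right 113°, forward 3.6 m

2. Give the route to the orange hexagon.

turn left 27°, forward 2.2 m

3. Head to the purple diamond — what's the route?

turn left 168°, forward 1.2 m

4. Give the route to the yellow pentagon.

turn right 39°, forward 3.9 m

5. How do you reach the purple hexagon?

turn right 89°, forward 1.8 m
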